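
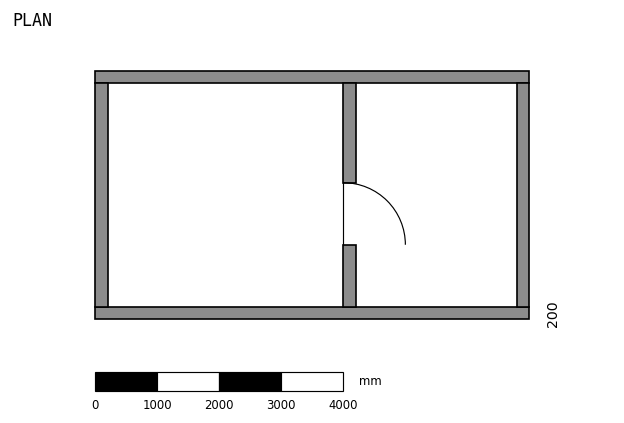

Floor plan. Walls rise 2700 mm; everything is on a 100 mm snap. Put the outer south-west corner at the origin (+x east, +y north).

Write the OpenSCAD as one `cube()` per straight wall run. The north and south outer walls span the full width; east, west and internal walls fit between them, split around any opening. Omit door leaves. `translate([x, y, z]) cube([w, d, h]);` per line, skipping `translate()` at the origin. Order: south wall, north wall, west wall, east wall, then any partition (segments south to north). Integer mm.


cube([7000, 200, 2700]);
translate([0, 3800, 0]) cube([7000, 200, 2700]);
translate([0, 200, 0]) cube([200, 3600, 2700]);
translate([6800, 200, 0]) cube([200, 3600, 2700]);
translate([4000, 200, 0]) cube([200, 1000, 2700]);
translate([4000, 2200, 0]) cube([200, 1600, 2700]);


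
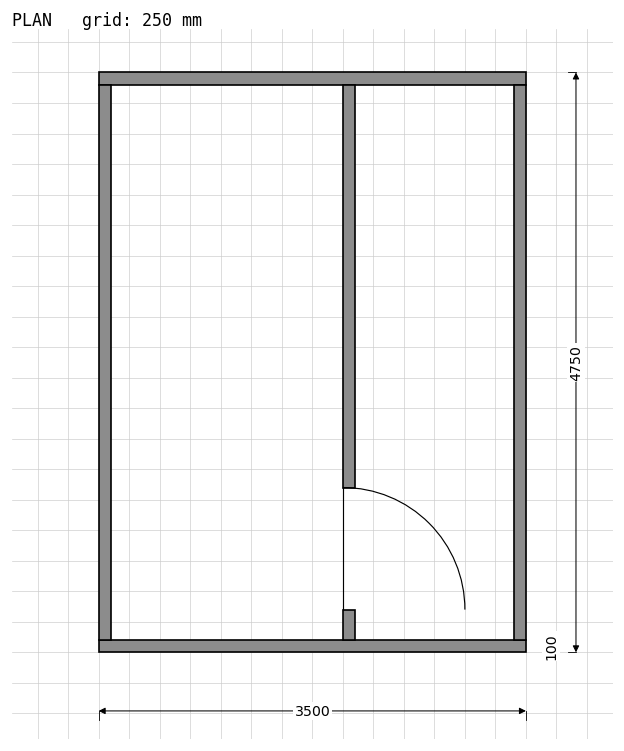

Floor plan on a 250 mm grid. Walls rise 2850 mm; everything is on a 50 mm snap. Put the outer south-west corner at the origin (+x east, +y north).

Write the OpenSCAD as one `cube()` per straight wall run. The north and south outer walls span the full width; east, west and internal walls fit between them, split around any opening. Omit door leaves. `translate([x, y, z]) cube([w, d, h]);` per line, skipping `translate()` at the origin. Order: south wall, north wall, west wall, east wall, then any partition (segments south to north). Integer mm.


cube([3500, 100, 2850]);
translate([0, 4650, 0]) cube([3500, 100, 2850]);
translate([0, 100, 0]) cube([100, 4550, 2850]);
translate([3400, 100, 0]) cube([100, 4550, 2850]);
translate([2000, 100, 0]) cube([100, 250, 2850]);
translate([2000, 1350, 0]) cube([100, 3300, 2850]);


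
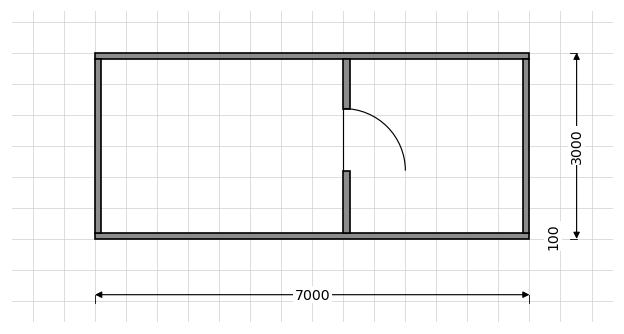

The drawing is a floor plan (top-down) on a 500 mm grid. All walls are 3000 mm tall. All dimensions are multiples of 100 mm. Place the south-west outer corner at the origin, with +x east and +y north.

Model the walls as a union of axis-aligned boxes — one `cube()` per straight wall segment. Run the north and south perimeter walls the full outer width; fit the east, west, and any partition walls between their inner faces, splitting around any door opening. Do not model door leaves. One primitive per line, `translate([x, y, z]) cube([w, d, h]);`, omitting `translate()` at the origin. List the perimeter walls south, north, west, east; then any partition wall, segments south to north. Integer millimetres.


cube([7000, 100, 3000]);
translate([0, 2900, 0]) cube([7000, 100, 3000]);
translate([0, 100, 0]) cube([100, 2800, 3000]);
translate([6900, 100, 0]) cube([100, 2800, 3000]);
translate([4000, 100, 0]) cube([100, 1000, 3000]);
translate([4000, 2100, 0]) cube([100, 800, 3000]);


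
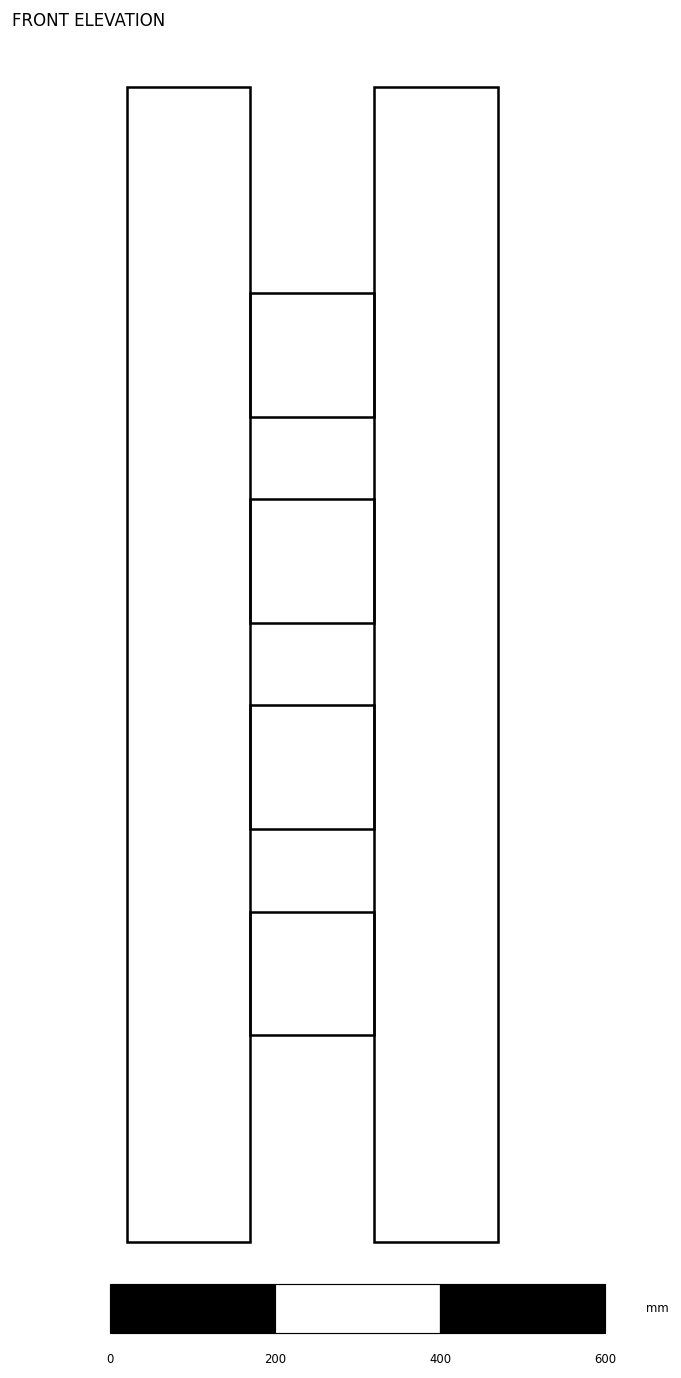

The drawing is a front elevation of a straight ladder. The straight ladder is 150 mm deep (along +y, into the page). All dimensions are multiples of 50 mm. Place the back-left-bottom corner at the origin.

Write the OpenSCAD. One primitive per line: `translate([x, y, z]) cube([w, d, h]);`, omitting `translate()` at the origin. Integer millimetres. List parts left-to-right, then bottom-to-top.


cube([150, 150, 1400]);
translate([150, 0, 250]) cube([150, 150, 150]);
translate([150, 0, 500]) cube([150, 150, 150]);
translate([150, 0, 750]) cube([150, 150, 150]);
translate([150, 0, 1000]) cube([150, 150, 150]);
translate([300, 0, 0]) cube([150, 150, 1400]);


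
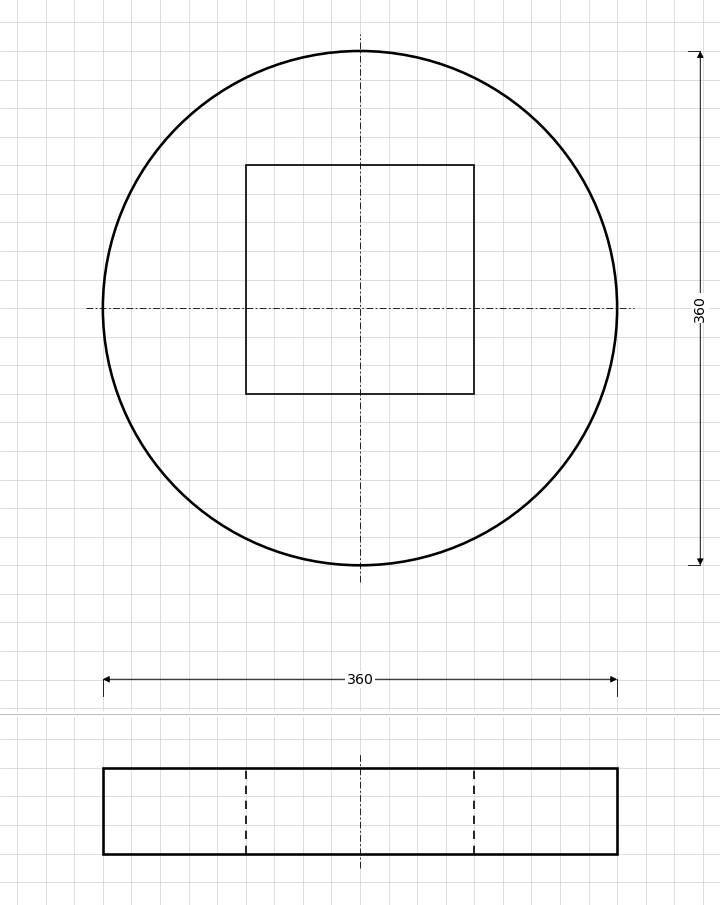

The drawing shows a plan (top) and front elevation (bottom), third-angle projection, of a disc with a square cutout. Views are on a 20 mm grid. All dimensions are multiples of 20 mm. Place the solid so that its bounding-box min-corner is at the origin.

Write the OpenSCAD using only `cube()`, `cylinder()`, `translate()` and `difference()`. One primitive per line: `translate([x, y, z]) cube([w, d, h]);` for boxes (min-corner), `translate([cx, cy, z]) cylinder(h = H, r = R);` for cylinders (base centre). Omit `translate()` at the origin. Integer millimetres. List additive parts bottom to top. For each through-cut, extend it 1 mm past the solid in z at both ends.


difference() {
  translate([180, 180, 0]) cylinder(h = 60, r = 180);
  translate([100, 120, -1]) cube([160, 160, 62]);
}


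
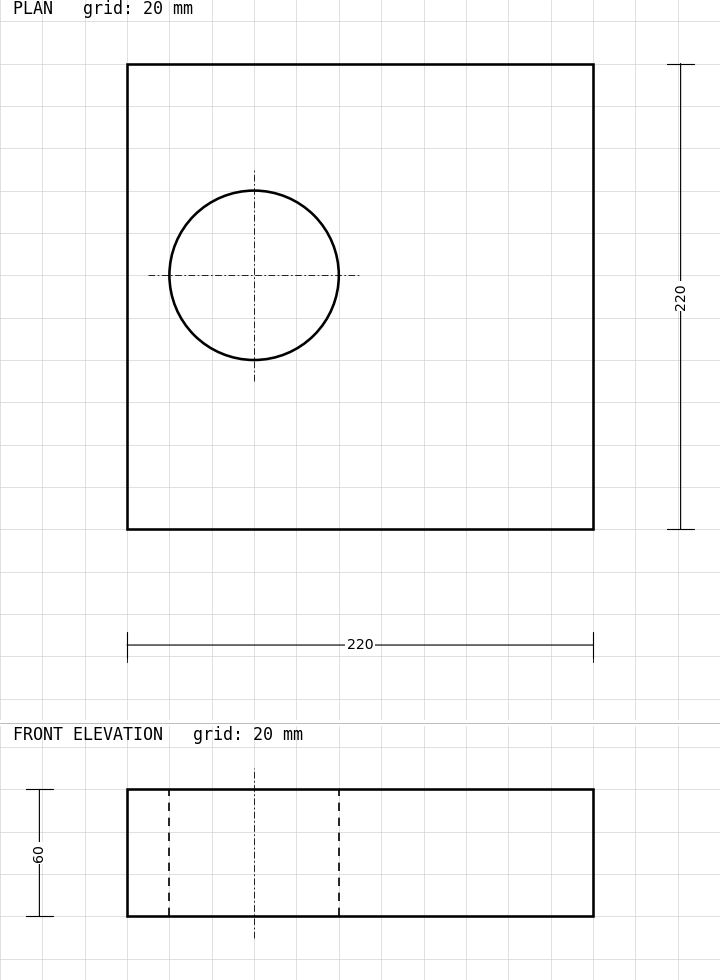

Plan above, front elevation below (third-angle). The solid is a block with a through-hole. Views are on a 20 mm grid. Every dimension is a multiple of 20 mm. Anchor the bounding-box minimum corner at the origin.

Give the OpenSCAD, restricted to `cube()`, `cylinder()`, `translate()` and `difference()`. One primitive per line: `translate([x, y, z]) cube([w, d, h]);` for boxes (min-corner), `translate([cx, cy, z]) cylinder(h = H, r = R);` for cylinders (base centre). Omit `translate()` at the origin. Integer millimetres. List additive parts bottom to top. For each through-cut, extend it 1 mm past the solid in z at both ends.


difference() {
  cube([220, 220, 60]);
  translate([60, 120, -1]) cylinder(h = 62, r = 40);
}


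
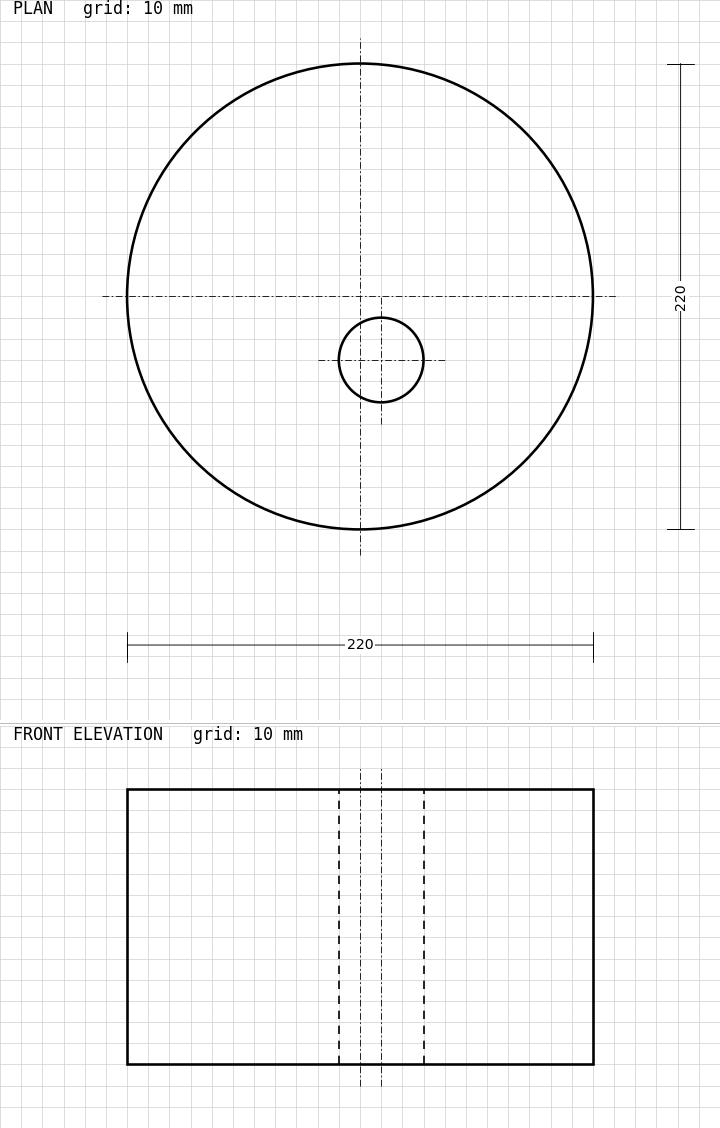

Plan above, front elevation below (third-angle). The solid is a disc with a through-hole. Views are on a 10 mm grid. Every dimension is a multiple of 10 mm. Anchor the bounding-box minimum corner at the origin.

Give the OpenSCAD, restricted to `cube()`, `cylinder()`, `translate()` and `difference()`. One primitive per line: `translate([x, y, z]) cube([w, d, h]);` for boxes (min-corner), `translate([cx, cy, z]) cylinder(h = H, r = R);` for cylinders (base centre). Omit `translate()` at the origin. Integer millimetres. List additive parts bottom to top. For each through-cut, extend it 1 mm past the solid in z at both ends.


difference() {
  translate([110, 110, 0]) cylinder(h = 130, r = 110);
  translate([120, 80, -1]) cylinder(h = 132, r = 20);
}


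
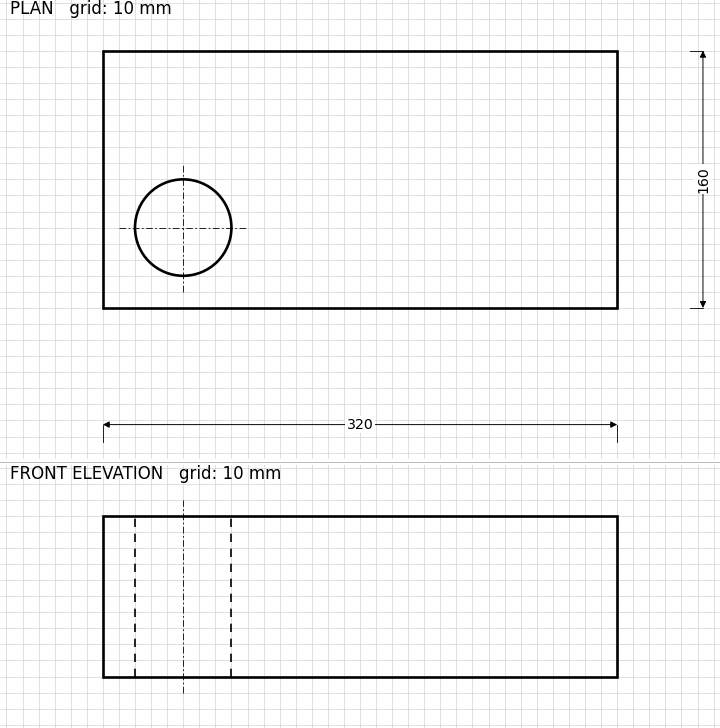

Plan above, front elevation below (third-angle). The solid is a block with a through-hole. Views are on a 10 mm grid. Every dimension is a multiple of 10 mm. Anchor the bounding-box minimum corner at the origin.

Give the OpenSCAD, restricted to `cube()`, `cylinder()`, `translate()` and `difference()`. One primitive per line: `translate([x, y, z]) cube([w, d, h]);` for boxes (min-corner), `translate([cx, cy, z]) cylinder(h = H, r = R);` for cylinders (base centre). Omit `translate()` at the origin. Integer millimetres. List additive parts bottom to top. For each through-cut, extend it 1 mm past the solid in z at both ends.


difference() {
  cube([320, 160, 100]);
  translate([50, 50, -1]) cylinder(h = 102, r = 30);
}


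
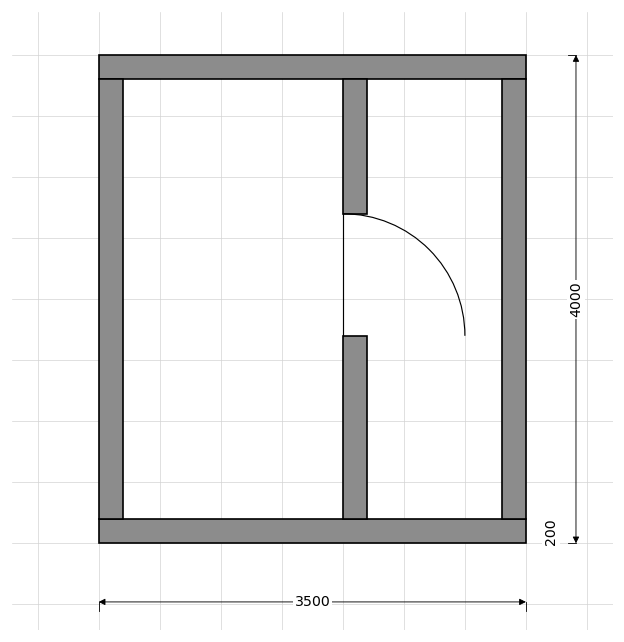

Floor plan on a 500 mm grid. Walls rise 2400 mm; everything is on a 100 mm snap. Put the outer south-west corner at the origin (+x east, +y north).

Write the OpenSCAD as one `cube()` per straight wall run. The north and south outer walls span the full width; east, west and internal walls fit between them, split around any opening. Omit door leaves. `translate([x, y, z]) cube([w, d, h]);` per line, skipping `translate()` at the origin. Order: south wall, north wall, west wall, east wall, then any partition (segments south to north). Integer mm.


cube([3500, 200, 2400]);
translate([0, 3800, 0]) cube([3500, 200, 2400]);
translate([0, 200, 0]) cube([200, 3600, 2400]);
translate([3300, 200, 0]) cube([200, 3600, 2400]);
translate([2000, 200, 0]) cube([200, 1500, 2400]);
translate([2000, 2700, 0]) cube([200, 1100, 2400]);


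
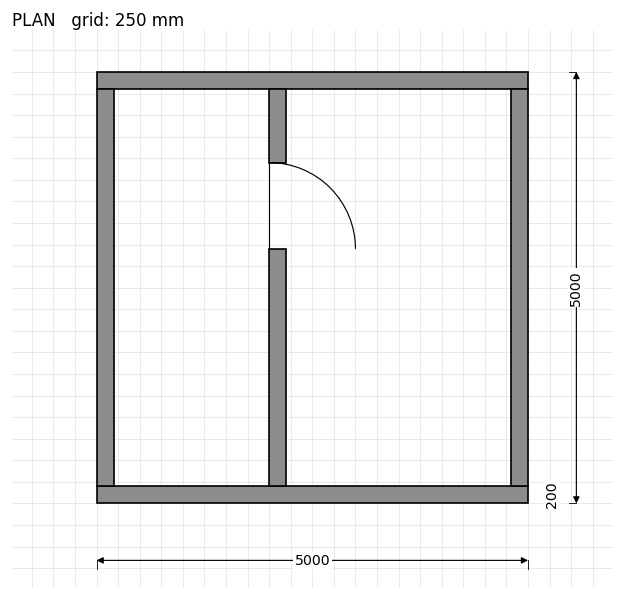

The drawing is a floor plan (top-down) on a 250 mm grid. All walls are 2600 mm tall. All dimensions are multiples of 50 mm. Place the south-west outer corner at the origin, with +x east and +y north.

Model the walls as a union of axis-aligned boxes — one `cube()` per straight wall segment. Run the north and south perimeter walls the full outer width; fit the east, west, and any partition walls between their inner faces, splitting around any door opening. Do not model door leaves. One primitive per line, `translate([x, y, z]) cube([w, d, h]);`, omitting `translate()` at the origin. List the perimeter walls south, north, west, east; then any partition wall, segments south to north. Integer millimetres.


cube([5000, 200, 2600]);
translate([0, 4800, 0]) cube([5000, 200, 2600]);
translate([0, 200, 0]) cube([200, 4600, 2600]);
translate([4800, 200, 0]) cube([200, 4600, 2600]);
translate([2000, 200, 0]) cube([200, 2750, 2600]);
translate([2000, 3950, 0]) cube([200, 850, 2600]);


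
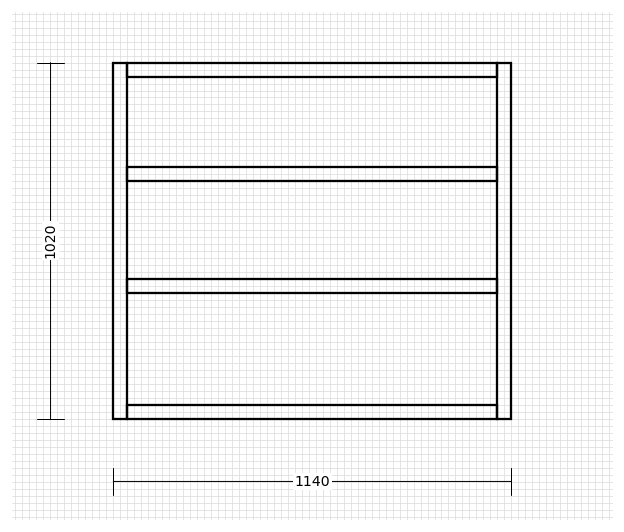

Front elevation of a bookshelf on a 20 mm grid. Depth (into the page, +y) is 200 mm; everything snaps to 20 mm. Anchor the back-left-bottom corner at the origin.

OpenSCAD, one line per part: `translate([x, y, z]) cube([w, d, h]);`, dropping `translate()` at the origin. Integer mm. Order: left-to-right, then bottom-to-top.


cube([40, 200, 1020]);
translate([40, 0, 0]) cube([1060, 200, 40]);
translate([40, 0, 360]) cube([1060, 200, 40]);
translate([40, 0, 680]) cube([1060, 200, 40]);
translate([40, 0, 980]) cube([1060, 200, 40]);
translate([1100, 0, 0]) cube([40, 200, 1020]);


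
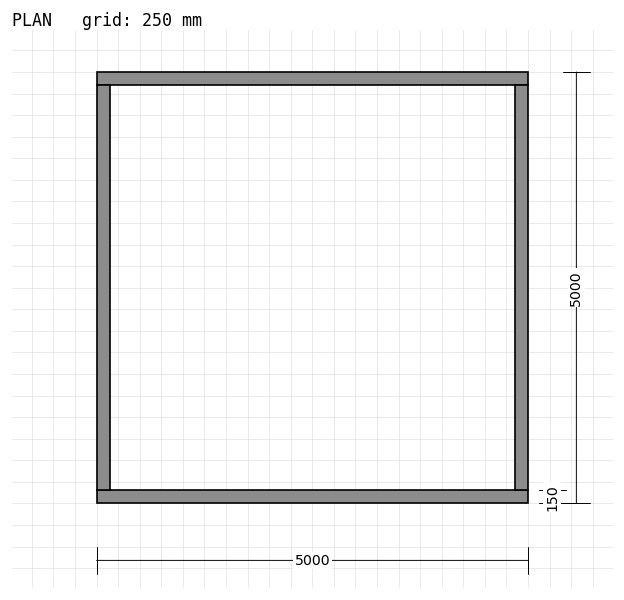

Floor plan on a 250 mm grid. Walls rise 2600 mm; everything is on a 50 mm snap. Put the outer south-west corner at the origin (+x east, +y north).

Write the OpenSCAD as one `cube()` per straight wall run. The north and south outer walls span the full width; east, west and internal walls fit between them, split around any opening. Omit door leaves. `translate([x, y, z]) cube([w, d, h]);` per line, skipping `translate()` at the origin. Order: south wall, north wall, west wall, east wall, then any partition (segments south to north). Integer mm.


cube([5000, 150, 2600]);
translate([0, 4850, 0]) cube([5000, 150, 2600]);
translate([0, 150, 0]) cube([150, 4700, 2600]);
translate([4850, 150, 0]) cube([150, 4700, 2600]);


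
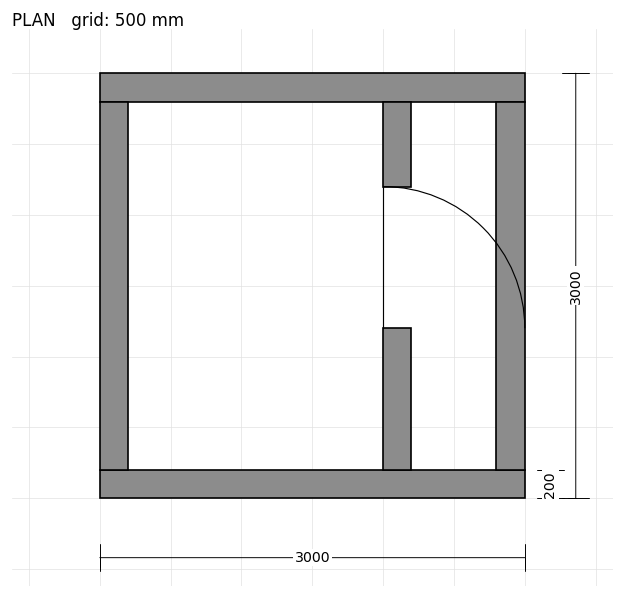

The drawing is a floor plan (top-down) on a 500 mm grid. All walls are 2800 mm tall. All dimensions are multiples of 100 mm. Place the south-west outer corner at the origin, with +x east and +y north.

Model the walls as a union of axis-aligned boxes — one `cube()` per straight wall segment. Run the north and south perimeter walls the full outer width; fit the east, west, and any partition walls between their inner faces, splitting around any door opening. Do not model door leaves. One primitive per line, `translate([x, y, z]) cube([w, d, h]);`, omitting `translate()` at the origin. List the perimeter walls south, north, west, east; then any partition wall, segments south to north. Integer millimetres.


cube([3000, 200, 2800]);
translate([0, 2800, 0]) cube([3000, 200, 2800]);
translate([0, 200, 0]) cube([200, 2600, 2800]);
translate([2800, 200, 0]) cube([200, 2600, 2800]);
translate([2000, 200, 0]) cube([200, 1000, 2800]);
translate([2000, 2200, 0]) cube([200, 600, 2800]);


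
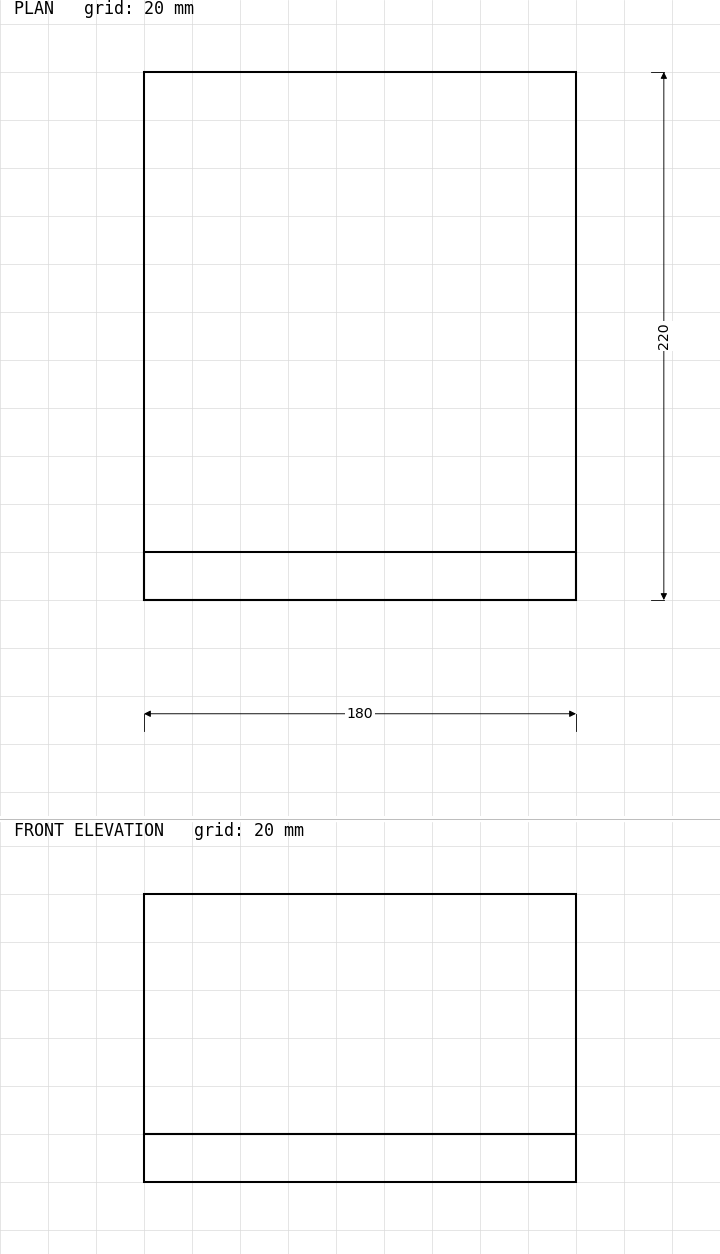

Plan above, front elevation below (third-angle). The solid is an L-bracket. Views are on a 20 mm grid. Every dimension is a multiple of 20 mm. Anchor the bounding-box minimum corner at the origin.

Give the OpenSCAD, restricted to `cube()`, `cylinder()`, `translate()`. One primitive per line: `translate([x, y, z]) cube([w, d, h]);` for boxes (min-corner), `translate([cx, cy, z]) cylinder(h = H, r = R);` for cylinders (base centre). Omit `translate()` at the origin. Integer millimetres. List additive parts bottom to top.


cube([180, 220, 20]);
translate([0, 0, 20]) cube([180, 20, 100]);


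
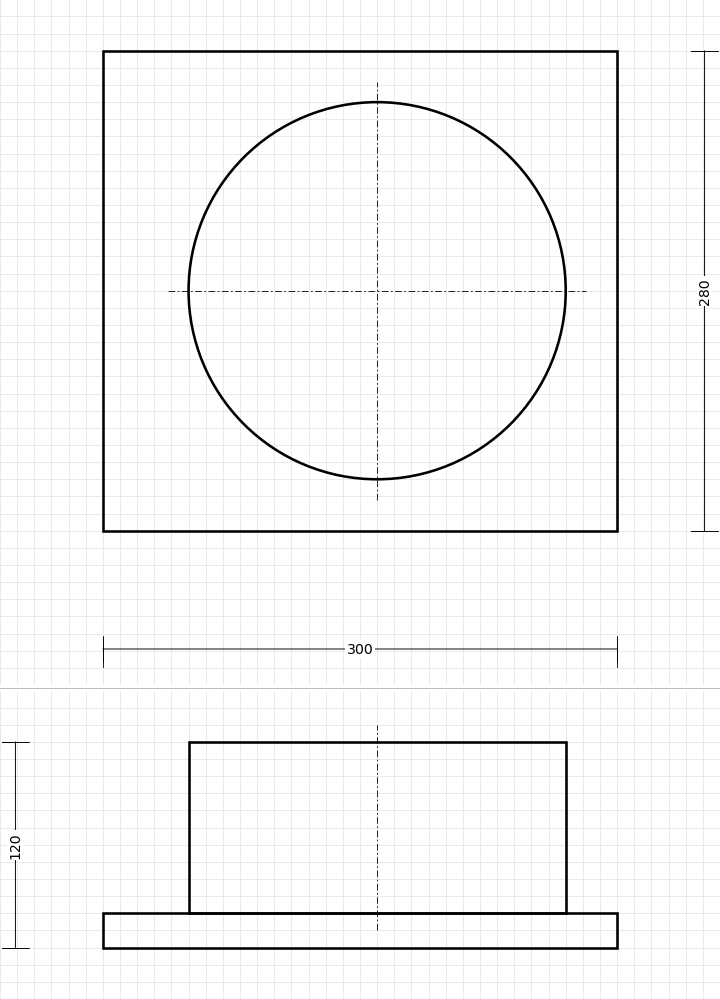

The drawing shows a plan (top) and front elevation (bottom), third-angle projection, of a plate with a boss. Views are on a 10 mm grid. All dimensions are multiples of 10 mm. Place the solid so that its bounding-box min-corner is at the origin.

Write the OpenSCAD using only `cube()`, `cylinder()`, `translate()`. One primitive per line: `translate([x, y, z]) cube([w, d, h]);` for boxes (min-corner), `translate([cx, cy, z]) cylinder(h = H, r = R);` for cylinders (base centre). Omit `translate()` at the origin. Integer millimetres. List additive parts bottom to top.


cube([300, 280, 20]);
translate([160, 140, 20]) cylinder(h = 100, r = 110);


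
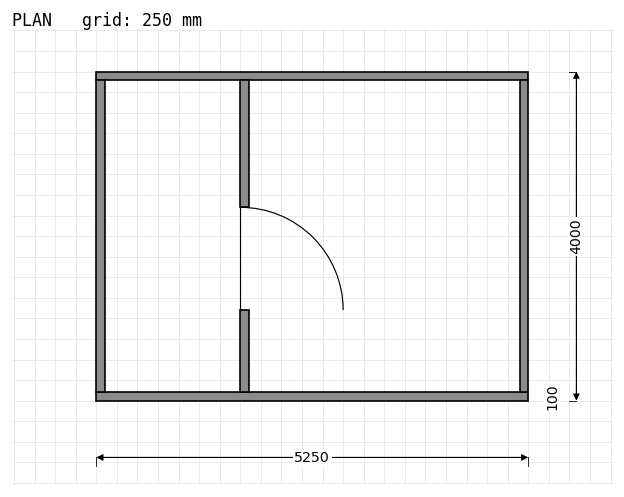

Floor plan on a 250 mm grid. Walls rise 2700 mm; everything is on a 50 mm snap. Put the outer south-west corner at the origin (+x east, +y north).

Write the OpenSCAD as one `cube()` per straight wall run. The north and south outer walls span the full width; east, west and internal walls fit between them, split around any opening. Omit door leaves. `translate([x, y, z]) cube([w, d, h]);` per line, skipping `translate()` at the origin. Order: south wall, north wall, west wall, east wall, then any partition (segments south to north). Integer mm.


cube([5250, 100, 2700]);
translate([0, 3900, 0]) cube([5250, 100, 2700]);
translate([0, 100, 0]) cube([100, 3800, 2700]);
translate([5150, 100, 0]) cube([100, 3800, 2700]);
translate([1750, 100, 0]) cube([100, 1000, 2700]);
translate([1750, 2350, 0]) cube([100, 1550, 2700]);


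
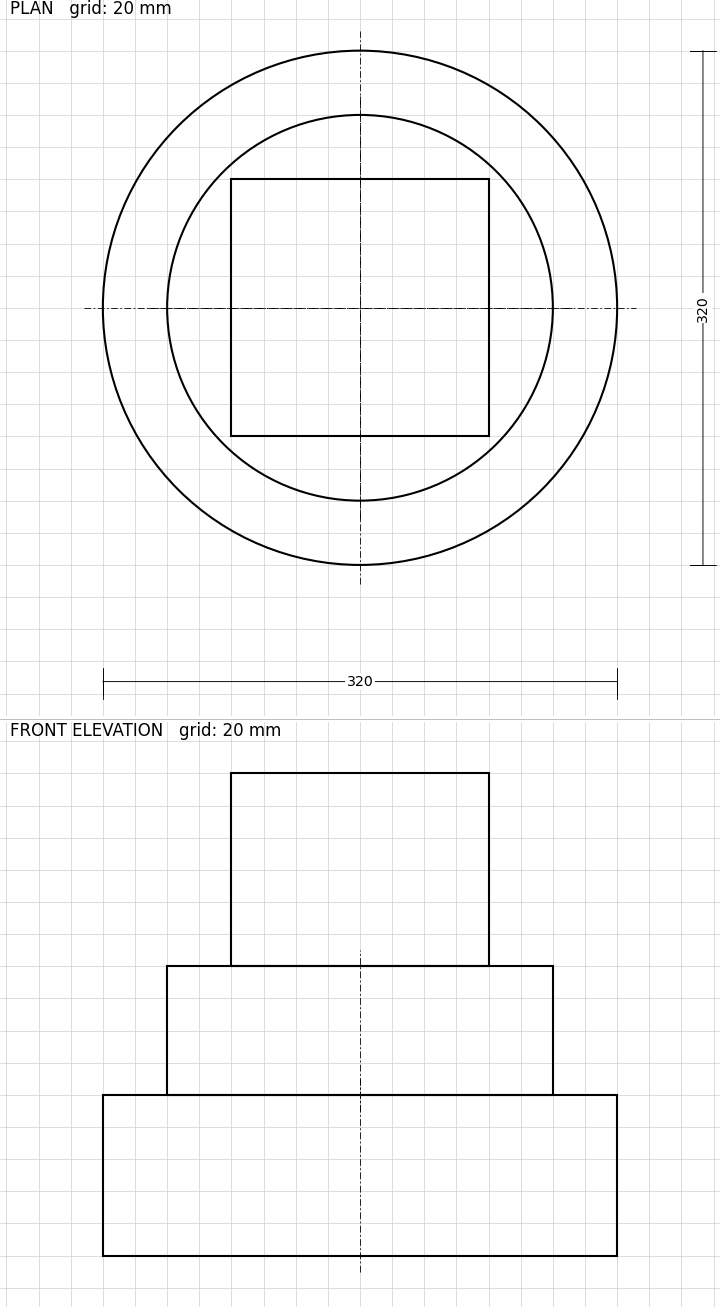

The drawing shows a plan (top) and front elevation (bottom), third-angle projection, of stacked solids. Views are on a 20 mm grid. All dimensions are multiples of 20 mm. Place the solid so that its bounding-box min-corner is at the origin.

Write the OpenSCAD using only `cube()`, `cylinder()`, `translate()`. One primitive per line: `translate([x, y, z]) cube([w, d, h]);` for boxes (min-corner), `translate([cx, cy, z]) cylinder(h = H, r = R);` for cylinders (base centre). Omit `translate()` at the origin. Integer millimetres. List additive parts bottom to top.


translate([160, 160, 0]) cylinder(h = 100, r = 160);
translate([160, 160, 100]) cylinder(h = 80, r = 120);
translate([80, 80, 180]) cube([160, 160, 120]);


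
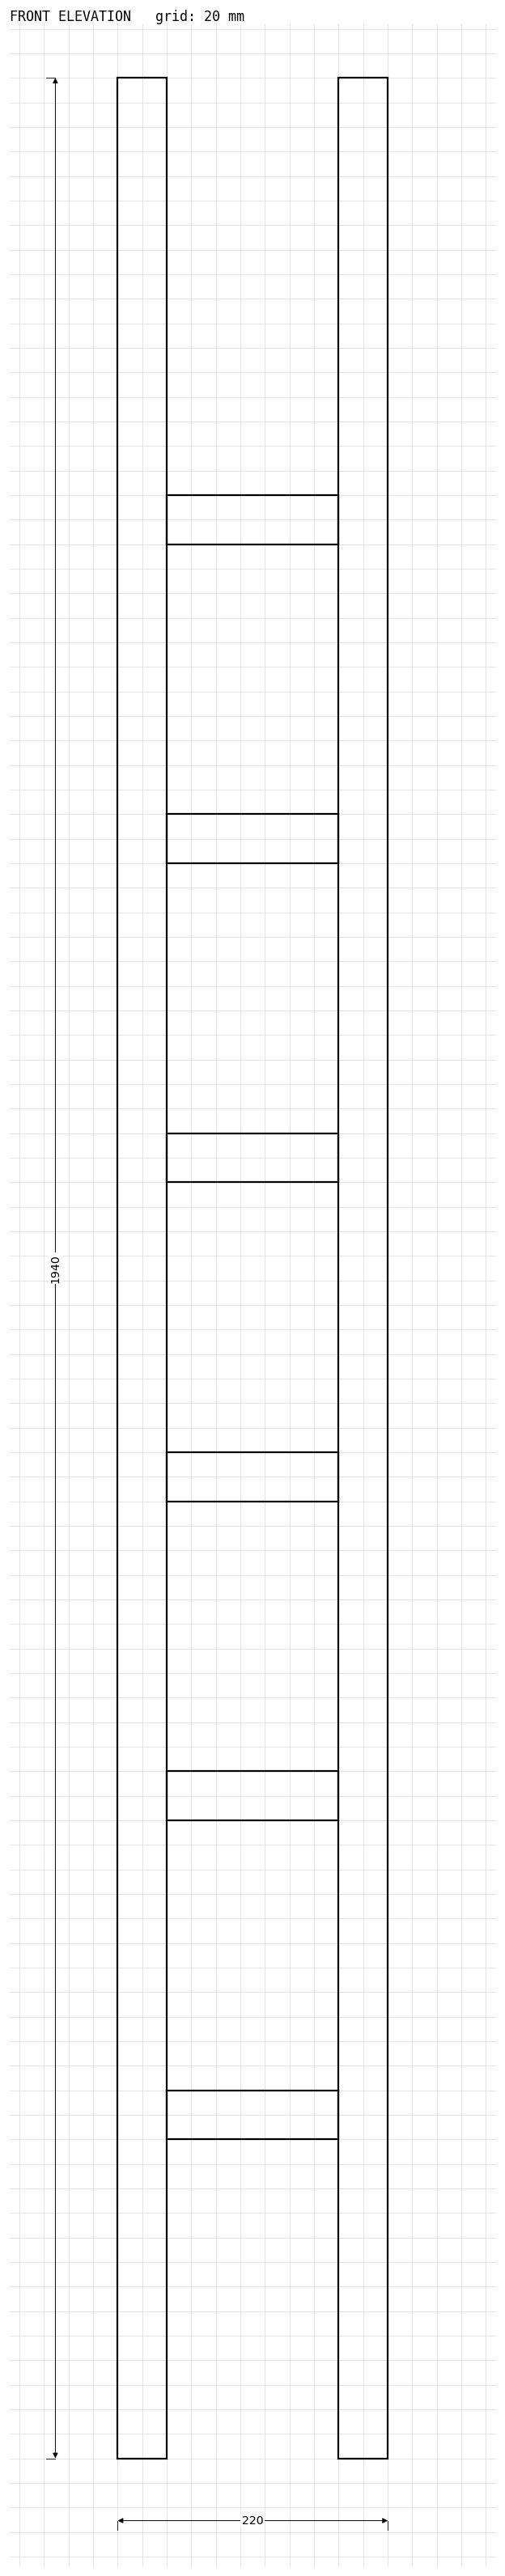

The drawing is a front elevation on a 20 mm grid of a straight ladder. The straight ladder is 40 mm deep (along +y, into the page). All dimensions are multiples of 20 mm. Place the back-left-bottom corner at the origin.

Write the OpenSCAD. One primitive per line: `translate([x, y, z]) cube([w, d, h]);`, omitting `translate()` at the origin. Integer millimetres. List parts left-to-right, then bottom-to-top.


cube([40, 40, 1940]);
translate([40, 0, 260]) cube([140, 40, 40]);
translate([40, 0, 520]) cube([140, 40, 40]);
translate([40, 0, 780]) cube([140, 40, 40]);
translate([40, 0, 1040]) cube([140, 40, 40]);
translate([40, 0, 1300]) cube([140, 40, 40]);
translate([40, 0, 1560]) cube([140, 40, 40]);
translate([180, 0, 0]) cube([40, 40, 1940]);


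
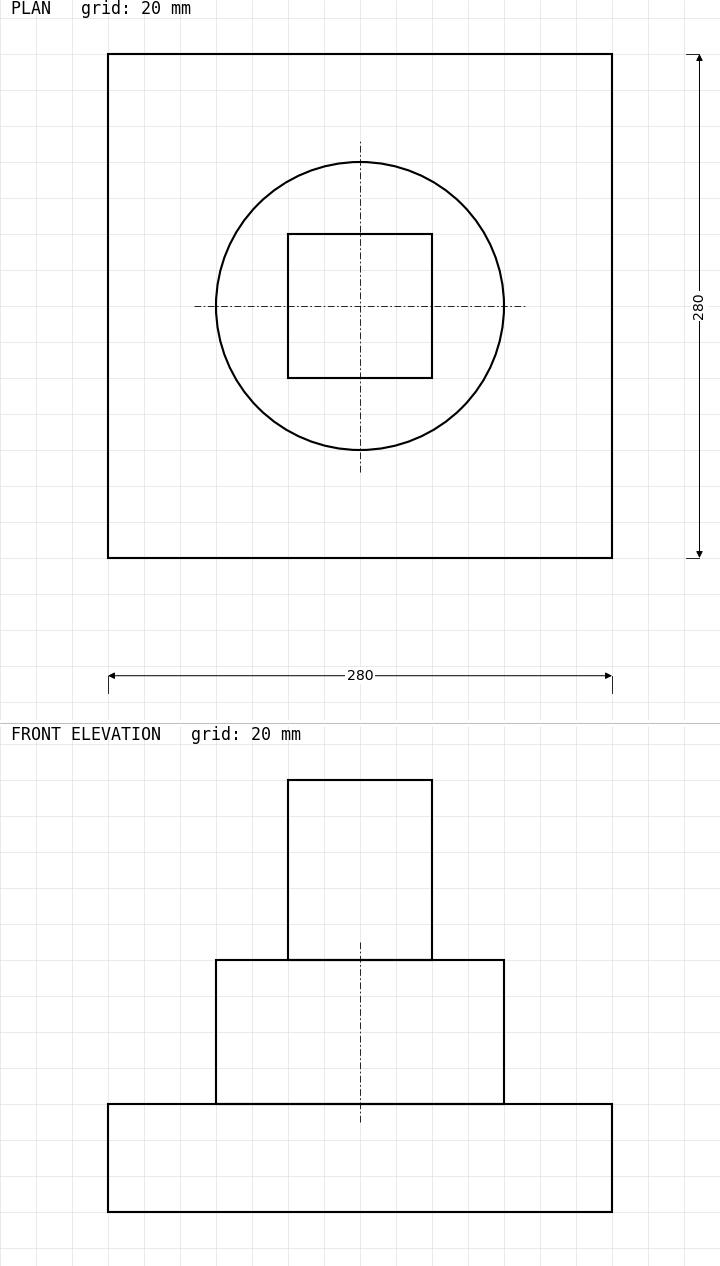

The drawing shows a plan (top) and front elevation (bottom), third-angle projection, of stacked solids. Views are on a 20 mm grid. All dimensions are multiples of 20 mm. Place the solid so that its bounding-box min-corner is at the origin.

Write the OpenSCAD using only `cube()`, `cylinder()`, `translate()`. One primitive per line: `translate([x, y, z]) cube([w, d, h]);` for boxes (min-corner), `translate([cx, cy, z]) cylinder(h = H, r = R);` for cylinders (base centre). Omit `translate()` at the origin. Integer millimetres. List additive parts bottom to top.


cube([280, 280, 60]);
translate([140, 140, 60]) cylinder(h = 80, r = 80);
translate([100, 100, 140]) cube([80, 80, 100]);


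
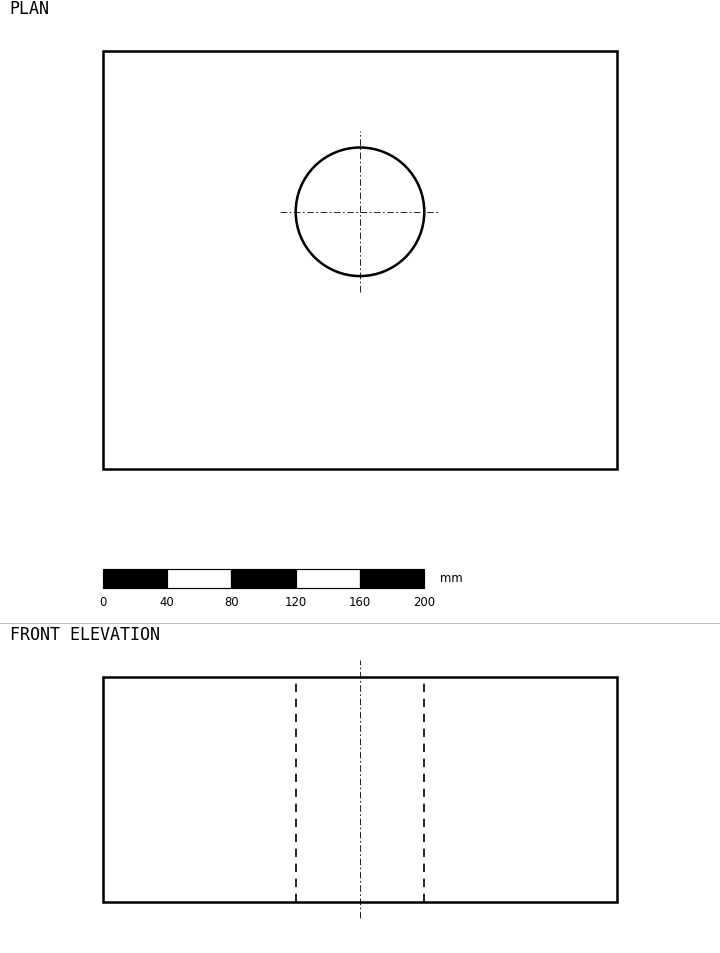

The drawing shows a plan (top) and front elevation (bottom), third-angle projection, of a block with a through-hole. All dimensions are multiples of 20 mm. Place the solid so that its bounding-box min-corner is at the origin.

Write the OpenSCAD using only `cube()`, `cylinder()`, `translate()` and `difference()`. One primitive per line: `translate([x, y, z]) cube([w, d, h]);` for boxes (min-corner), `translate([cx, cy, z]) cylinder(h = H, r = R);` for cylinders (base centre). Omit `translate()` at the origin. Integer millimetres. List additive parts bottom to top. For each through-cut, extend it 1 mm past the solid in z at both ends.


difference() {
  cube([320, 260, 140]);
  translate([160, 160, -1]) cylinder(h = 142, r = 40);
}


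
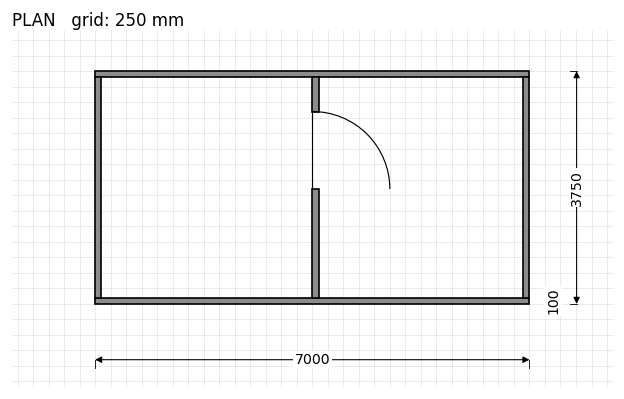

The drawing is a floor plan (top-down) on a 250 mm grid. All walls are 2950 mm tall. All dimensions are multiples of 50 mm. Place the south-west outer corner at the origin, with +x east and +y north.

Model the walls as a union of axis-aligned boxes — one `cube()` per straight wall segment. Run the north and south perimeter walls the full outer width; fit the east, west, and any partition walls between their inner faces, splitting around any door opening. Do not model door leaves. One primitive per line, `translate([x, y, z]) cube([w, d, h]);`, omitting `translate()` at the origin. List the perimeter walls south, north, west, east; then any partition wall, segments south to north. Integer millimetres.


cube([7000, 100, 2950]);
translate([0, 3650, 0]) cube([7000, 100, 2950]);
translate([0, 100, 0]) cube([100, 3550, 2950]);
translate([6900, 100, 0]) cube([100, 3550, 2950]);
translate([3500, 100, 0]) cube([100, 1750, 2950]);
translate([3500, 3100, 0]) cube([100, 550, 2950]);


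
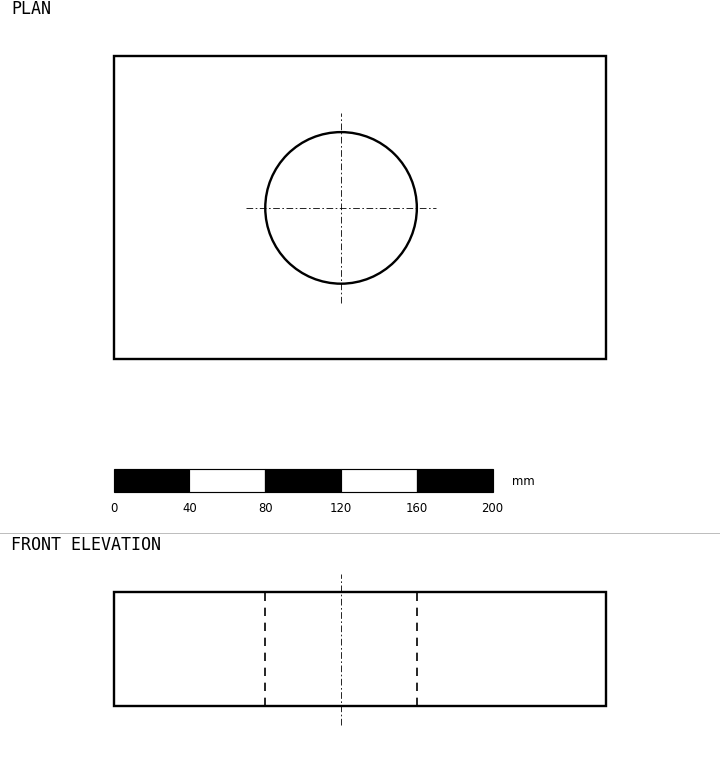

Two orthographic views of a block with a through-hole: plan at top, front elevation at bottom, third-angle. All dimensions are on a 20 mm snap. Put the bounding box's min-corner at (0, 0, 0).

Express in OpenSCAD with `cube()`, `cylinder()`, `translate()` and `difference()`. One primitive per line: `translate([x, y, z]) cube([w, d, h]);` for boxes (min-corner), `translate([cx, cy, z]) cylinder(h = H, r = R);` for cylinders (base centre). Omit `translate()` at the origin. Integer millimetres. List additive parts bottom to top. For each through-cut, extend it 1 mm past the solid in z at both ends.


difference() {
  cube([260, 160, 60]);
  translate([120, 80, -1]) cylinder(h = 62, r = 40);
}


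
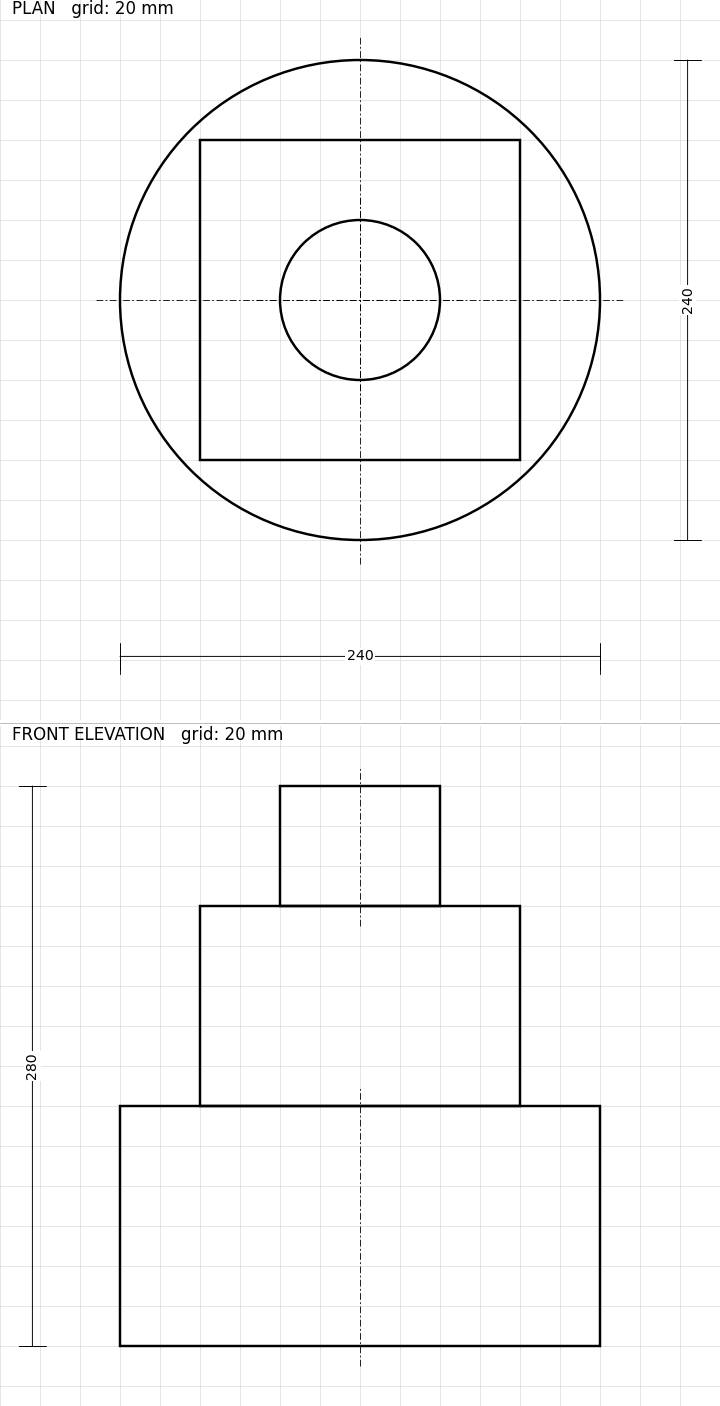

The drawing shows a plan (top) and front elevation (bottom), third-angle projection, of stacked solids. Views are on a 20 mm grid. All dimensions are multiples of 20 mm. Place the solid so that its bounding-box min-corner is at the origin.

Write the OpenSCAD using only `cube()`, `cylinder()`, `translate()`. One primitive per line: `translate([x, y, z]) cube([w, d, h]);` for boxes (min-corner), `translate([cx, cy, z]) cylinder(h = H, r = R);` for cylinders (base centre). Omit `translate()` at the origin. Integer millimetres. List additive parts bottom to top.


translate([120, 120, 0]) cylinder(h = 120, r = 120);
translate([40, 40, 120]) cube([160, 160, 100]);
translate([120, 120, 220]) cylinder(h = 60, r = 40);


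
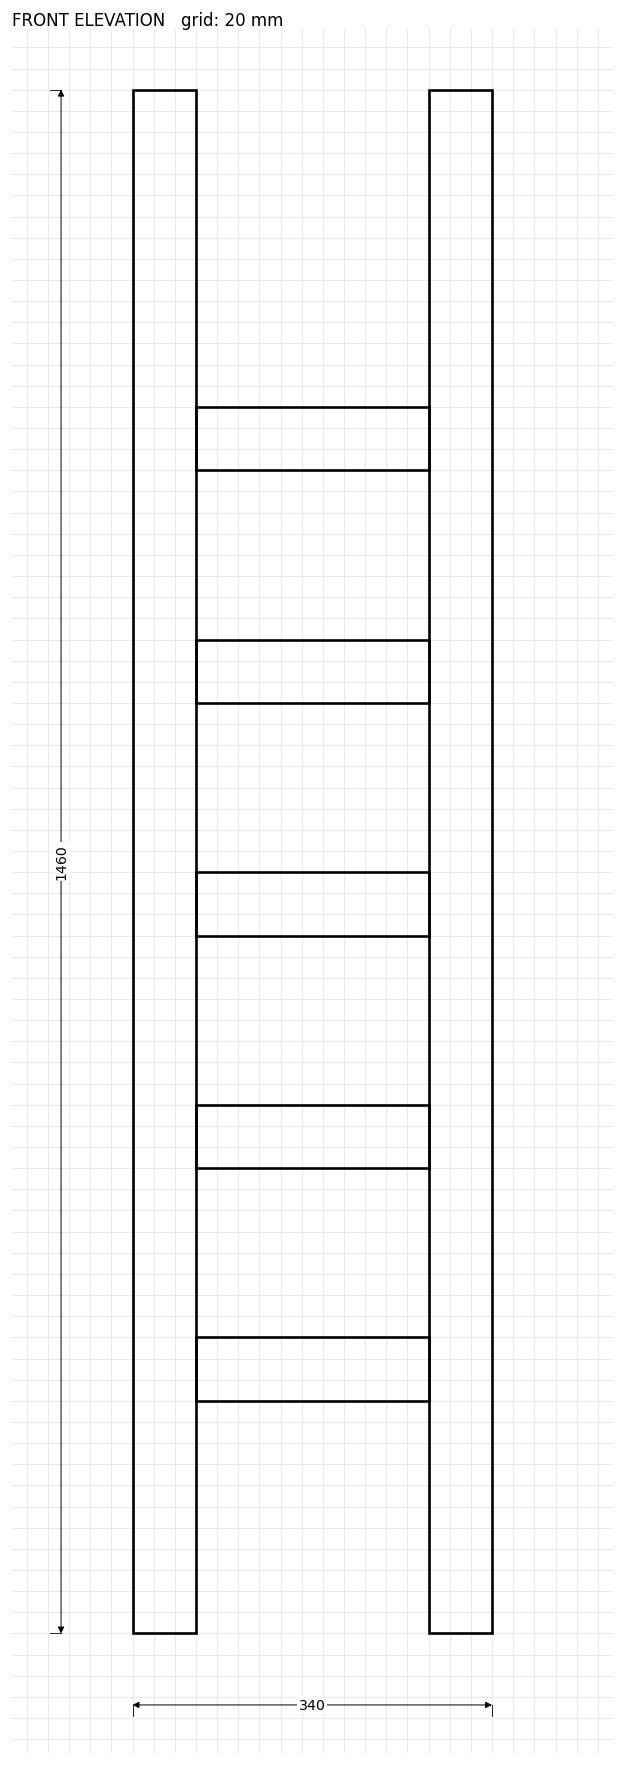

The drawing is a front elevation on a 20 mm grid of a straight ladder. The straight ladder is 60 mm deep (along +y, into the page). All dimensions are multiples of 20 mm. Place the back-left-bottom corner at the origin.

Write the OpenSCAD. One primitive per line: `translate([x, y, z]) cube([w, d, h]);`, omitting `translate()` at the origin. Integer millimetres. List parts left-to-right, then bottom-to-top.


cube([60, 60, 1460]);
translate([60, 0, 220]) cube([220, 60, 60]);
translate([60, 0, 440]) cube([220, 60, 60]);
translate([60, 0, 660]) cube([220, 60, 60]);
translate([60, 0, 880]) cube([220, 60, 60]);
translate([60, 0, 1100]) cube([220, 60, 60]);
translate([280, 0, 0]) cube([60, 60, 1460]);


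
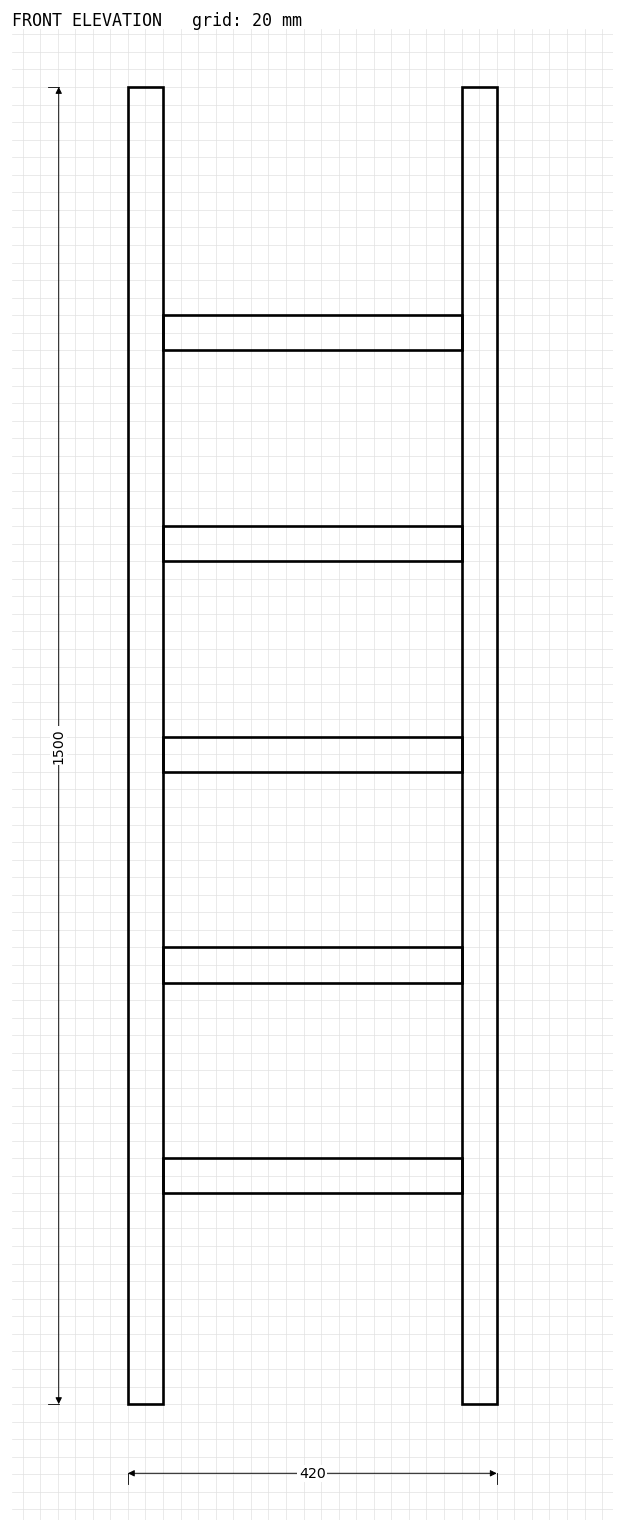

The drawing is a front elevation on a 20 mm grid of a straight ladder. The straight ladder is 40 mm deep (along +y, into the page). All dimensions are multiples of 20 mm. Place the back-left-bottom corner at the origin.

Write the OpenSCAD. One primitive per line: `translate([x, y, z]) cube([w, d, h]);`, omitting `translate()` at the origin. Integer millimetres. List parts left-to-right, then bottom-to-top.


cube([40, 40, 1500]);
translate([40, 0, 240]) cube([340, 40, 40]);
translate([40, 0, 480]) cube([340, 40, 40]);
translate([40, 0, 720]) cube([340, 40, 40]);
translate([40, 0, 960]) cube([340, 40, 40]);
translate([40, 0, 1200]) cube([340, 40, 40]);
translate([380, 0, 0]) cube([40, 40, 1500]);


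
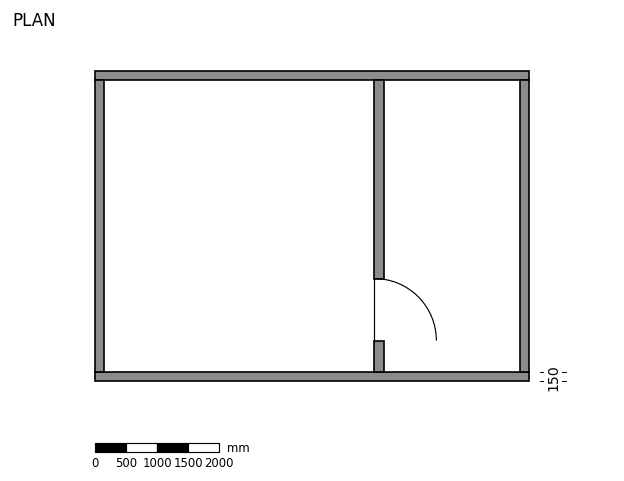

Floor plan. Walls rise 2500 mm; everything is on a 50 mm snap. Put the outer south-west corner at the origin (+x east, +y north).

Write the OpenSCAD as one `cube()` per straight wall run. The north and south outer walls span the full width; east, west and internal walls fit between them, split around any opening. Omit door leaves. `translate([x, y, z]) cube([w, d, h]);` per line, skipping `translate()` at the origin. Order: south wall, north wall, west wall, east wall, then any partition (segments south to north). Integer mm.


cube([7000, 150, 2500]);
translate([0, 4850, 0]) cube([7000, 150, 2500]);
translate([0, 150, 0]) cube([150, 4700, 2500]);
translate([6850, 150, 0]) cube([150, 4700, 2500]);
translate([4500, 150, 0]) cube([150, 500, 2500]);
translate([4500, 1650, 0]) cube([150, 3200, 2500]);


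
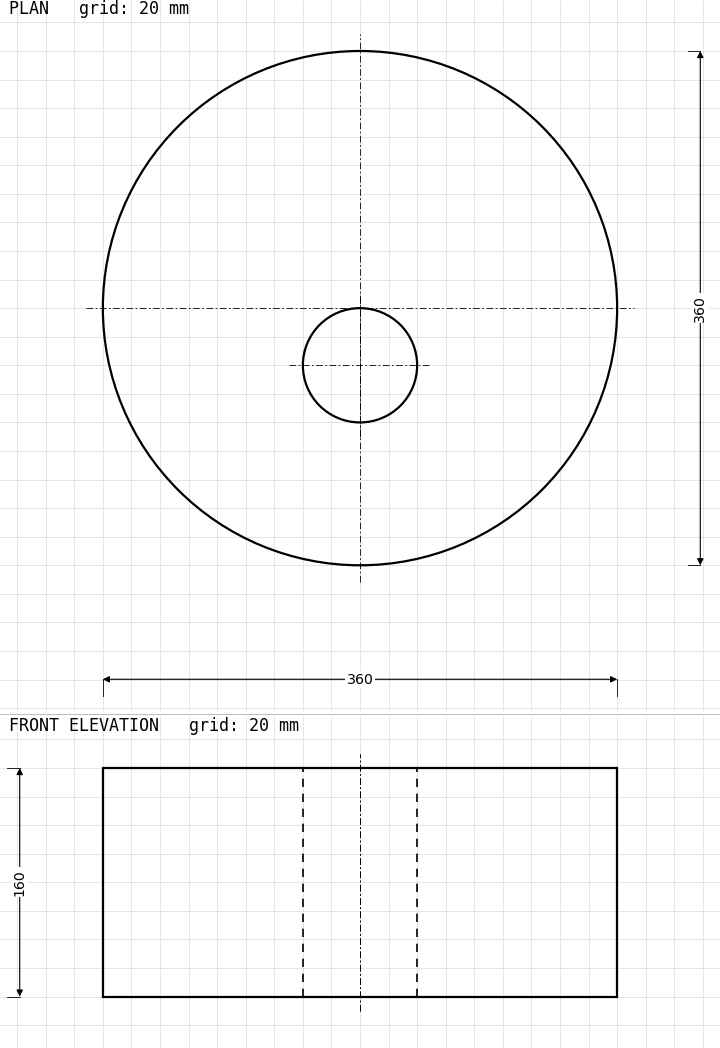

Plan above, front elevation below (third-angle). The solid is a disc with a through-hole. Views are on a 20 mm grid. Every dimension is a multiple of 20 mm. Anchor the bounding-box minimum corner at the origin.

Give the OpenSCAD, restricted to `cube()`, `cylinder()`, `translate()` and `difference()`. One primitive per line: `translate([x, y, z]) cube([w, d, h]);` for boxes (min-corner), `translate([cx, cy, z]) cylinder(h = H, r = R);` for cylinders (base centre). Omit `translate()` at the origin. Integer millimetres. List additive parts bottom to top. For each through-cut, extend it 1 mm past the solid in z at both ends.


difference() {
  translate([180, 180, 0]) cylinder(h = 160, r = 180);
  translate([180, 140, -1]) cylinder(h = 162, r = 40);
}


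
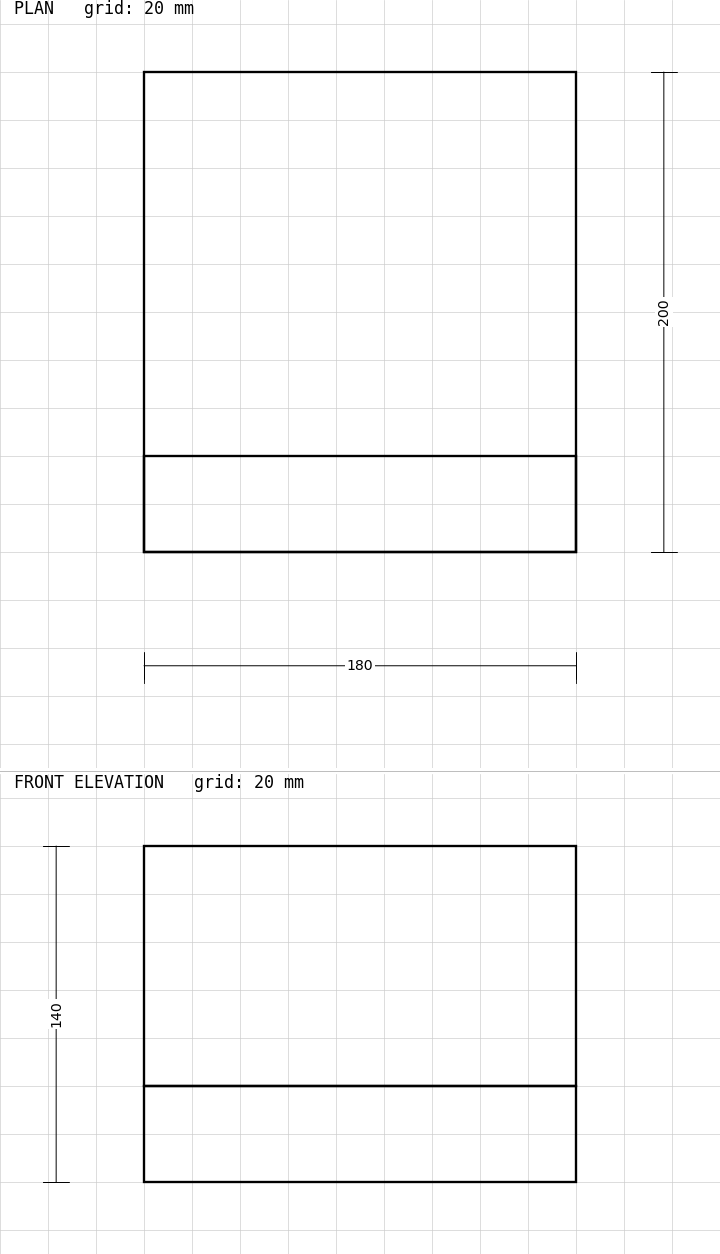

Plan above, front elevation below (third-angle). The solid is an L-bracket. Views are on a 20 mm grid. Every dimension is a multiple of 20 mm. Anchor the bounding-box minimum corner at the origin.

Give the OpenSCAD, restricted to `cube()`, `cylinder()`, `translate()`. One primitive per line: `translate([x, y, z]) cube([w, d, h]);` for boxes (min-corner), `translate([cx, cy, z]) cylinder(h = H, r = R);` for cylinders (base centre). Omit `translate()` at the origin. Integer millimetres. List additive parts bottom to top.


cube([180, 200, 40]);
translate([0, 0, 40]) cube([180, 40, 100]);


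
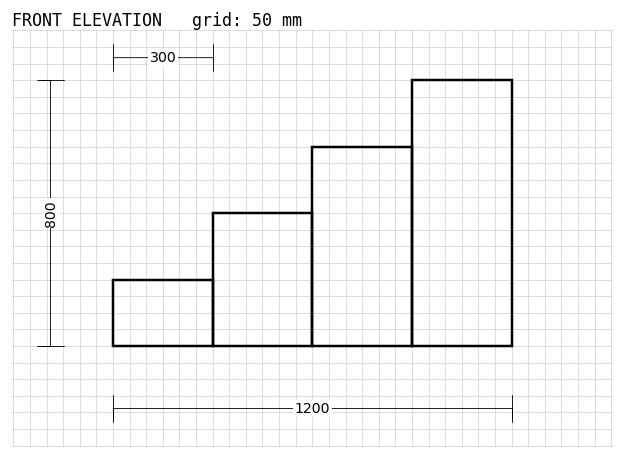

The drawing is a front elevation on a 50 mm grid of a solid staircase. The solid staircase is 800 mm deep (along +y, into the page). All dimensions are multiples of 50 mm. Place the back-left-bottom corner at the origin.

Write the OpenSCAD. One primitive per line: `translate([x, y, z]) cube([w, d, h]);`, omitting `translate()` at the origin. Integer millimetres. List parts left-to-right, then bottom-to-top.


cube([300, 800, 200]);
translate([300, 0, 0]) cube([300, 800, 400]);
translate([600, 0, 0]) cube([300, 800, 600]);
translate([900, 0, 0]) cube([300, 800, 800]);


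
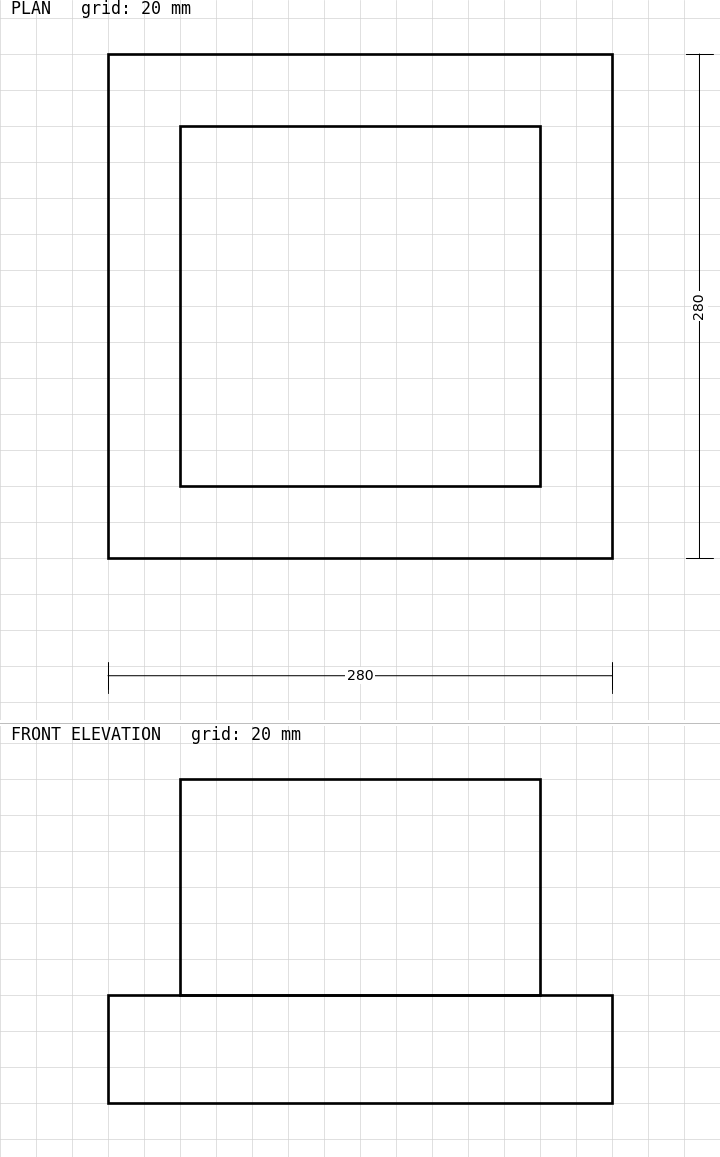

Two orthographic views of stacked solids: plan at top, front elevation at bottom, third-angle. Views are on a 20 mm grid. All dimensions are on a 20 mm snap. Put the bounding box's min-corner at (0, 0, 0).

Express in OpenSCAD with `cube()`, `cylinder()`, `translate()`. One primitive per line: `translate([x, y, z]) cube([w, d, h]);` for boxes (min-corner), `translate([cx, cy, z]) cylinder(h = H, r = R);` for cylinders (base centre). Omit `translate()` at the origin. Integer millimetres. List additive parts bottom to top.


cube([280, 280, 60]);
translate([40, 40, 60]) cube([200, 200, 120]);


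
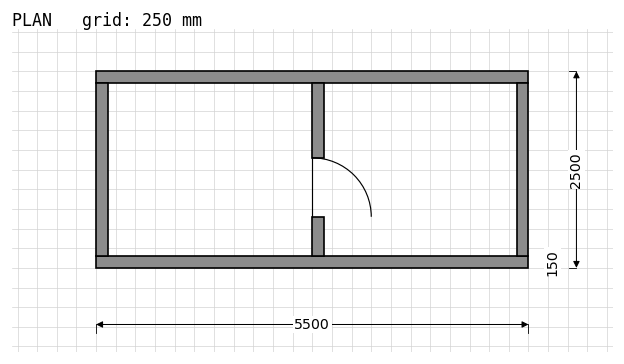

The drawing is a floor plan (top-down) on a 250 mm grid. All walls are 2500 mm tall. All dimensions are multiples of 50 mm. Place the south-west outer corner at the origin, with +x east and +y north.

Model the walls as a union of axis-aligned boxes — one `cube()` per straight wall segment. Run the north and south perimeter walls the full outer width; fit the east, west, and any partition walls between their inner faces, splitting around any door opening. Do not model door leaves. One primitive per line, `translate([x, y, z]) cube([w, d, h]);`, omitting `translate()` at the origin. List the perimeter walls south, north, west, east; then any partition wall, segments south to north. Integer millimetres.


cube([5500, 150, 2500]);
translate([0, 2350, 0]) cube([5500, 150, 2500]);
translate([0, 150, 0]) cube([150, 2200, 2500]);
translate([5350, 150, 0]) cube([150, 2200, 2500]);
translate([2750, 150, 0]) cube([150, 500, 2500]);
translate([2750, 1400, 0]) cube([150, 950, 2500]);


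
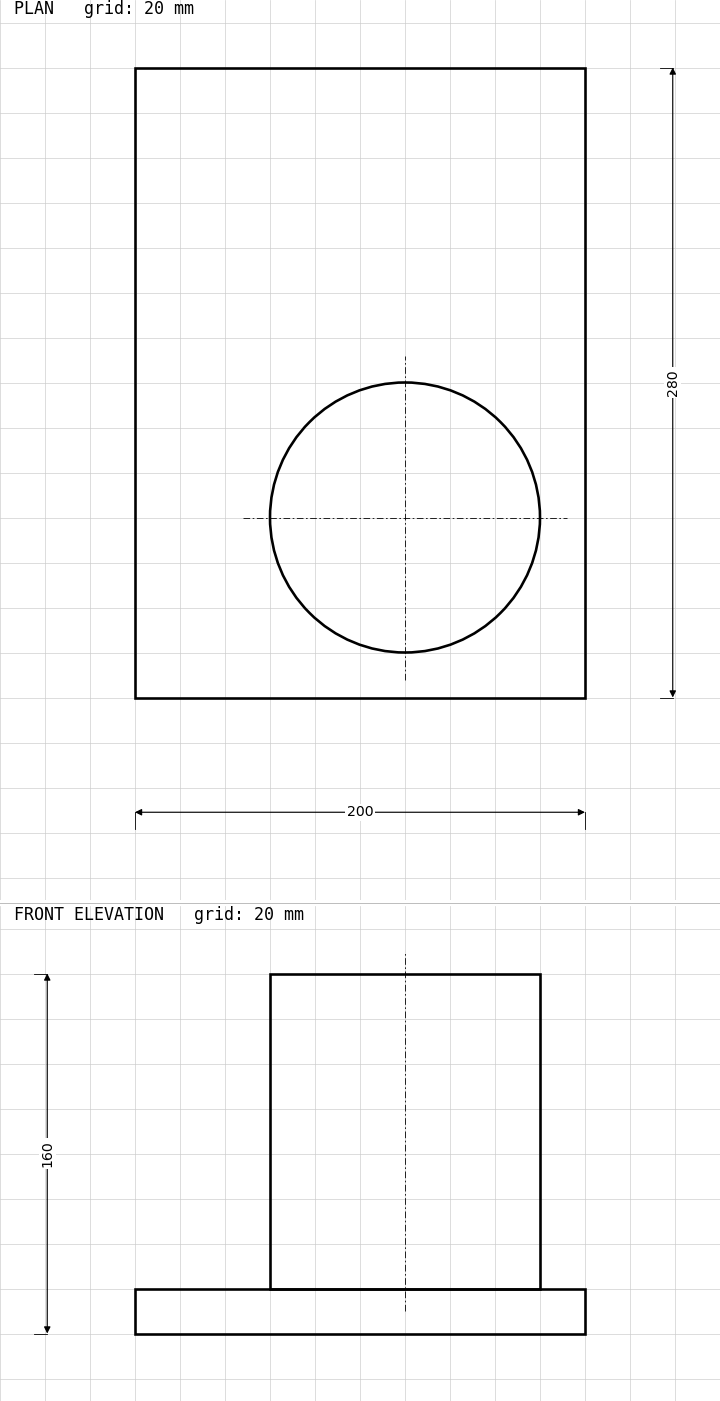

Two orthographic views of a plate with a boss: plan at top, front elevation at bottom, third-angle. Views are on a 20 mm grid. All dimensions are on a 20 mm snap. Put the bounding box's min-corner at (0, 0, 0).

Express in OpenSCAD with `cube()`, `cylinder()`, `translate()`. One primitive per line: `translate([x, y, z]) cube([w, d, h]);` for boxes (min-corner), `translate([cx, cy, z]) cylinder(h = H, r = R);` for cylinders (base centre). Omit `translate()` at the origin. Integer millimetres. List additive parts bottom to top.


cube([200, 280, 20]);
translate([120, 80, 20]) cylinder(h = 140, r = 60);


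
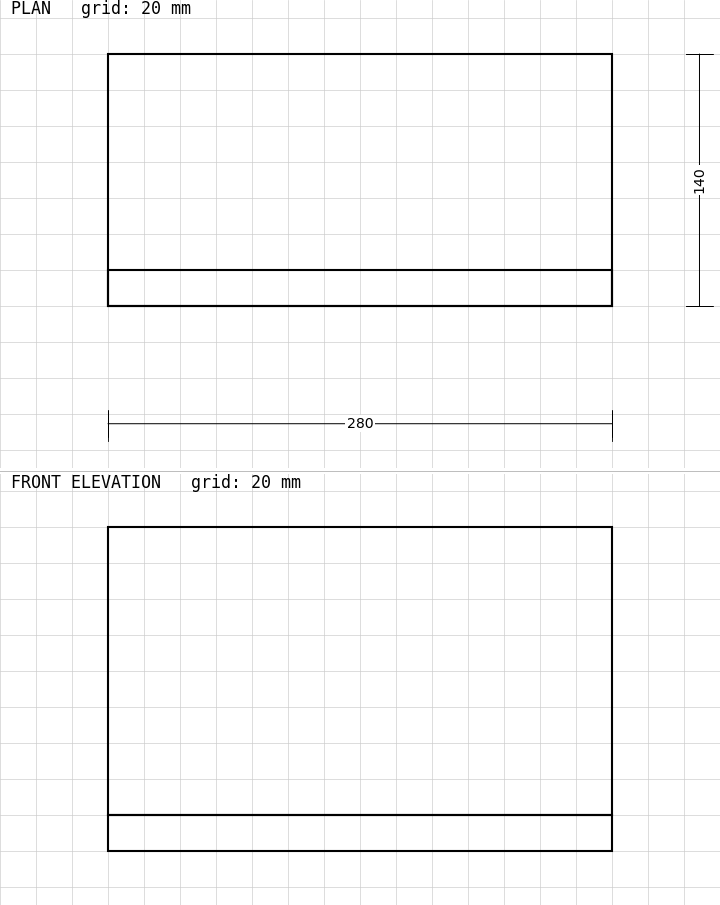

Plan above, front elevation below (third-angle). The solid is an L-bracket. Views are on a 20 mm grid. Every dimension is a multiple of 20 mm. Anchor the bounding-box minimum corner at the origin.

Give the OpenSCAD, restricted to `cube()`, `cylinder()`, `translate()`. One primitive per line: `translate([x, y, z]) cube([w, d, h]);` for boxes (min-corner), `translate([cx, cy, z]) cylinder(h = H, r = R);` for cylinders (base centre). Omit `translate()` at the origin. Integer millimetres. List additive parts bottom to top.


cube([280, 140, 20]);
translate([0, 0, 20]) cube([280, 20, 160]);


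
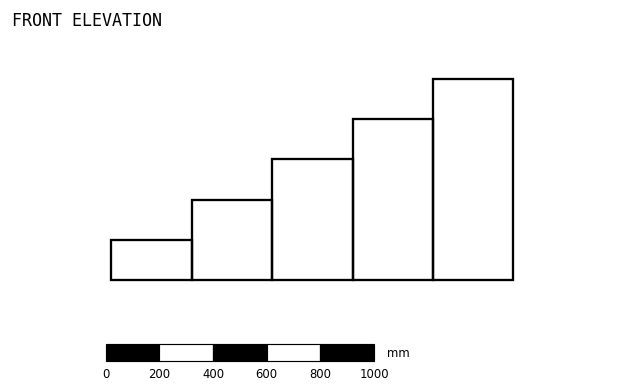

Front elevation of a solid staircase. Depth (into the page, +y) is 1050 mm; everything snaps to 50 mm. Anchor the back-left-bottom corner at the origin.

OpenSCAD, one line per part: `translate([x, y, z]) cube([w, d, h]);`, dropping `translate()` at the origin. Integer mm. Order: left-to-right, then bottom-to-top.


cube([300, 1050, 150]);
translate([300, 0, 0]) cube([300, 1050, 300]);
translate([600, 0, 0]) cube([300, 1050, 450]);
translate([900, 0, 0]) cube([300, 1050, 600]);
translate([1200, 0, 0]) cube([300, 1050, 750]);


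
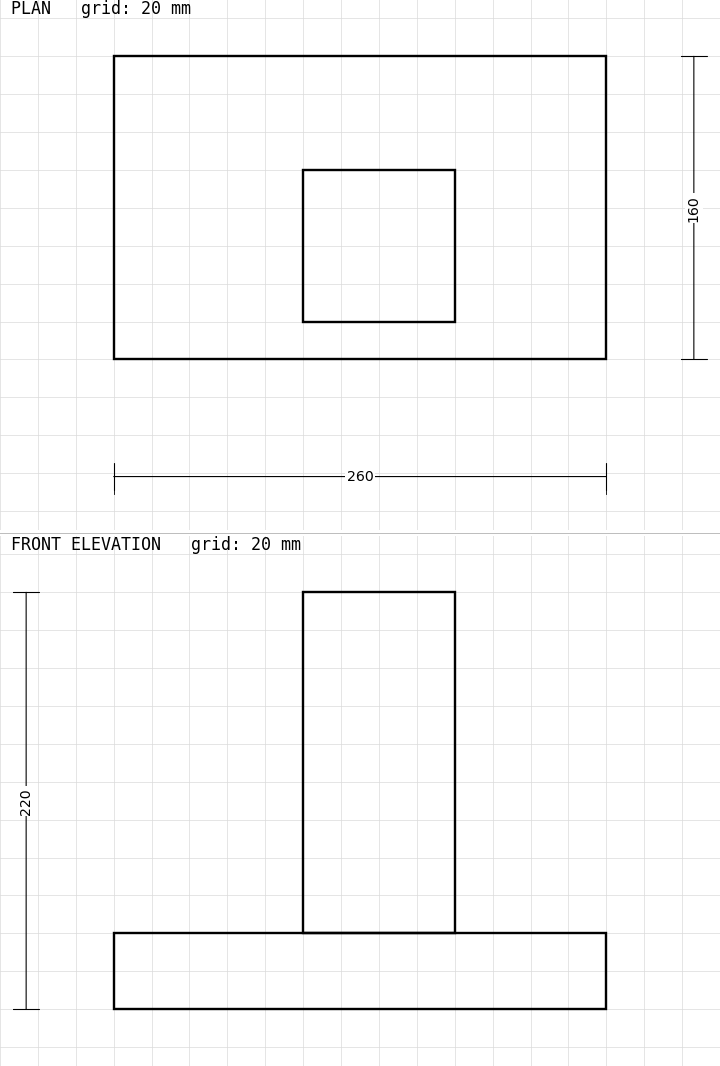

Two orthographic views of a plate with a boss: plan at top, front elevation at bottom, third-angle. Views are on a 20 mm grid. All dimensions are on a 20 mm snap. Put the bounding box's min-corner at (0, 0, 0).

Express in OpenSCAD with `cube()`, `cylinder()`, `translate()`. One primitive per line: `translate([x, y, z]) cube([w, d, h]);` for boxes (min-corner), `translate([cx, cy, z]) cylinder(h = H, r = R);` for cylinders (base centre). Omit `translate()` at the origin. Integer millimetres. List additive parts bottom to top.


cube([260, 160, 40]);
translate([100, 20, 40]) cube([80, 80, 180]);
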